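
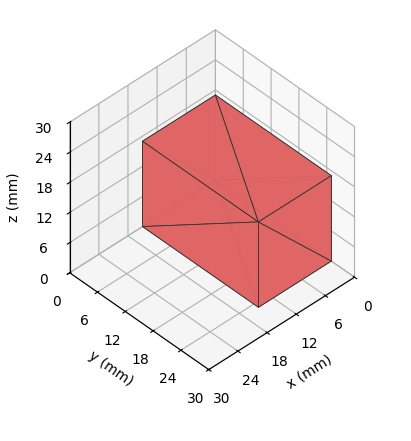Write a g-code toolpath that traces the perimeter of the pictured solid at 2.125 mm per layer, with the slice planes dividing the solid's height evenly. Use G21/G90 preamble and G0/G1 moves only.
Reading the render: the shape is a rectangular box, roughly 15 × 25 mm footprint and 17 mm tall (dimensions read to the nearest mm from the axis ticks). For the g-code, the solid's height is divided into equal slices at the stated Δz and each level perimeter traced with G1 moves after a G0 lift.

; perimeter-only toolpath
G21 ; units = mm
G90 ; absolute positioning
G28 ; home
; layer 1
G0 Z2.125
G0 X0.000 Y0.000
G1 X15.000 Y0.000
G1 X15.000 Y25.000
G1 X0.000 Y25.000
G1 X0.000 Y0.000
; layer 2
G0 Z4.250
G0 X0.000 Y0.000
G1 X15.000 Y0.000
G1 X15.000 Y25.000
G1 X0.000 Y25.000
G1 X0.000 Y0.000
; layer 3
G0 Z6.375
G0 X0.000 Y0.000
G1 X15.000 Y0.000
G1 X15.000 Y25.000
G1 X0.000 Y25.000
G1 X0.000 Y0.000
; layer 4
G0 Z8.500
G0 X0.000 Y0.000
G1 X15.000 Y0.000
G1 X15.000 Y25.000
G1 X0.000 Y25.000
G1 X0.000 Y0.000
; layer 5
G0 Z10.625
G0 X0.000 Y0.000
G1 X15.000 Y0.000
G1 X15.000 Y25.000
G1 X0.000 Y25.000
G1 X0.000 Y0.000
; layer 6
G0 Z12.750
G0 X0.000 Y0.000
G1 X15.000 Y0.000
G1 X15.000 Y25.000
G1 X0.000 Y25.000
G1 X0.000 Y0.000
; layer 7
G0 Z14.875
G0 X0.000 Y0.000
G1 X15.000 Y0.000
G1 X15.000 Y25.000
G1 X0.000 Y25.000
G1 X0.000 Y0.000
; layer 8
G0 Z17.000
G0 X0.000 Y0.000
G1 X15.000 Y0.000
G1 X15.000 Y25.000
G1 X0.000 Y25.000
G1 X0.000 Y0.000
M2 ; end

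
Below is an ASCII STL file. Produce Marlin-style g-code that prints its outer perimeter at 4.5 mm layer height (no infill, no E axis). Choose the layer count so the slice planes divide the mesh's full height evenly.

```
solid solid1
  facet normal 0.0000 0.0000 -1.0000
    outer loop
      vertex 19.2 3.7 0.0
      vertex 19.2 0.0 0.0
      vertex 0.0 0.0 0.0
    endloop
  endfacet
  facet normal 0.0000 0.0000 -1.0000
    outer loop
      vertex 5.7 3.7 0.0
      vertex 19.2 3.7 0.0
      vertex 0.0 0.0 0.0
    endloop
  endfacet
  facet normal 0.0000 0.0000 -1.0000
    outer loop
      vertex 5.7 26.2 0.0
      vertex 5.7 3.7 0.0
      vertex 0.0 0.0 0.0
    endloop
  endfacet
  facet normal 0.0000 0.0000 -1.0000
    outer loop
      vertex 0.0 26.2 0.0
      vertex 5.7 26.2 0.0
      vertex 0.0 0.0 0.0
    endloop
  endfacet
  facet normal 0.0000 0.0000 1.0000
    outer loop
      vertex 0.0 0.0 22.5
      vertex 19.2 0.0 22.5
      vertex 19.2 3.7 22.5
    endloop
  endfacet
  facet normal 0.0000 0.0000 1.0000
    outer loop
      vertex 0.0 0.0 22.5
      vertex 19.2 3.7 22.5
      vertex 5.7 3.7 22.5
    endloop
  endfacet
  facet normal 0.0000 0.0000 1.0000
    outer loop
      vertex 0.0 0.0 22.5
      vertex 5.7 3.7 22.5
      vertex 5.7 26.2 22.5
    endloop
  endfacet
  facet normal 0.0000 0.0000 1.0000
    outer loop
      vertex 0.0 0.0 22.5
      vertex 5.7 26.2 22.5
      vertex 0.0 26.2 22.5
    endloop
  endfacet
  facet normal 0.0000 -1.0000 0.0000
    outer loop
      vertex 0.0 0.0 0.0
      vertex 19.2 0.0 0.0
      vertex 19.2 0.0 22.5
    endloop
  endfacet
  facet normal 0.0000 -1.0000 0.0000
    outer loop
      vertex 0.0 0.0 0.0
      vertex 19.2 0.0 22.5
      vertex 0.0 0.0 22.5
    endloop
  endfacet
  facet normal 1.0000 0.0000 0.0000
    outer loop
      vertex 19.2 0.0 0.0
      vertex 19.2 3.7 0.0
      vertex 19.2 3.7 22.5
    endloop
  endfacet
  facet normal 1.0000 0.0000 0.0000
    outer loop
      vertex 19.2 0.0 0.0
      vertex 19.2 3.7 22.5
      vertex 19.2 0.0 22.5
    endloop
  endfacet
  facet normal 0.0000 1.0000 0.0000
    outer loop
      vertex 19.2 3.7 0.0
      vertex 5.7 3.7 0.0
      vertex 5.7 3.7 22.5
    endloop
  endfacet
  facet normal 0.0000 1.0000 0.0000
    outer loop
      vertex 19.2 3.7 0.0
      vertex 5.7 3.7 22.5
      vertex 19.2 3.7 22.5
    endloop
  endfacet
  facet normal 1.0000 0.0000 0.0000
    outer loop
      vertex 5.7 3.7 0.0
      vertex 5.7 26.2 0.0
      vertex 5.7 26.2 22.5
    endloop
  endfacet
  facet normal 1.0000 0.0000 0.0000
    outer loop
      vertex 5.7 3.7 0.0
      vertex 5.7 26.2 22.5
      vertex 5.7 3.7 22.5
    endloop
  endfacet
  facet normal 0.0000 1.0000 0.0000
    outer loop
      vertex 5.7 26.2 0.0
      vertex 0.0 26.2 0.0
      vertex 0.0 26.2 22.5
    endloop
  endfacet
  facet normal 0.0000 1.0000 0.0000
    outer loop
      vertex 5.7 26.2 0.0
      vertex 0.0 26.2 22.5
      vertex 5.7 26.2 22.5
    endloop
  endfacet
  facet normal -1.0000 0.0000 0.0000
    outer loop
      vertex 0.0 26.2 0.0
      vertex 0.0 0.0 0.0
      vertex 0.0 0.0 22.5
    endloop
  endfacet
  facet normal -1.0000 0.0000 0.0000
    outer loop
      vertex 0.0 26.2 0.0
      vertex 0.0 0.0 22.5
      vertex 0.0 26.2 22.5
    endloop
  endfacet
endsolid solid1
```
; perimeter-only toolpath
G21 ; units = mm
G90 ; absolute positioning
G28 ; home
; layer 1
G0 Z4.5
G0 X0.0 Y0.0
G1 X19.2 Y0.0
G1 X19.2 Y3.7
G1 X5.7 Y3.7
G1 X5.7 Y26.2
G1 X0.0 Y26.2
G1 X0.0 Y0.0
; layer 2
G0 Z9.0
G0 X0.0 Y0.0
G1 X19.2 Y0.0
G1 X19.2 Y3.7
G1 X5.7 Y3.7
G1 X5.7 Y26.2
G1 X0.0 Y26.2
G1 X0.0 Y0.0
; layer 3
G0 Z13.5
G0 X0.0 Y0.0
G1 X19.2 Y0.0
G1 X19.2 Y3.7
G1 X5.7 Y3.7
G1 X5.7 Y26.2
G1 X0.0 Y26.2
G1 X0.0 Y0.0
; layer 4
G0 Z18.0
G0 X0.0 Y0.0
G1 X19.2 Y0.0
G1 X19.2 Y3.7
G1 X5.7 Y3.7
G1 X5.7 Y26.2
G1 X0.0 Y26.2
G1 X0.0 Y0.0
; layer 5
G0 Z22.5
G0 X0.0 Y0.0
G1 X19.2 Y0.0
G1 X19.2 Y3.7
G1 X5.7 Y3.7
G1 X5.7 Y26.2
G1 X0.0 Y26.2
G1 X0.0 Y0.0
M2 ; end

The solid is an L-shaped prism: outer 19.2 × 26.2 mm, arm thicknesses ≈ 3.7 mm (horizontal) and 5.7 mm (vertical), extruded 22.5 mm in z. Slicing at Δz = 4.5 mm — 5 equal slices spanning the solid's height, so layer i sits at z = i·h/5 — gives 5 non-empty perimeters. Each is a 6-segment closed polygon; G0 lifts to the layer z and rapids to the start vertex, then G1 traces the edges.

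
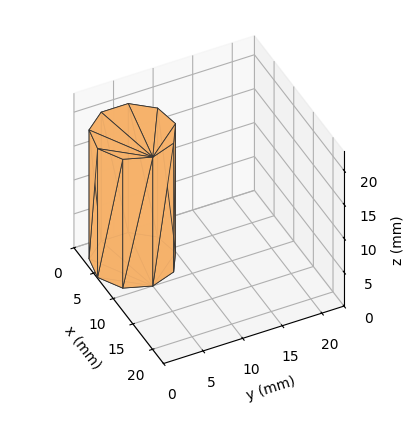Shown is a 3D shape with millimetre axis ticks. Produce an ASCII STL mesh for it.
Reading the render: the shape is a regular 9-sided prism (a cylinder approximated with 9 flat sides), circumscribed radius ≈ 5 mm, height ≈ 19 mm (dimensions read to the nearest mm from the axis ticks). For the STL, each face is triangulated and given an outward normal.

solid part
  facet normal 0.0000 0.0000 -1.0000
    outer loop
      vertex 5.868 9.924 0.000
      vertex 8.830 8.214 0.000
      vertex 10.000 5.000 0.000
    endloop
  endfacet
  facet normal 0.0000 0.0000 -1.0000
    outer loop
      vertex 2.500 9.330 0.000
      vertex 5.868 9.924 0.000
      vertex 10.000 5.000 0.000
    endloop
  endfacet
  facet normal 0.0000 0.0000 -1.0000
    outer loop
      vertex 0.302 6.710 0.000
      vertex 2.500 9.330 0.000
      vertex 10.000 5.000 0.000
    endloop
  endfacet
  facet normal 0.0000 0.0000 -1.0000
    outer loop
      vertex 0.302 3.290 0.000
      vertex 0.302 6.710 0.000
      vertex 10.000 5.000 0.000
    endloop
  endfacet
  facet normal 0.0000 0.0000 -1.0000
    outer loop
      vertex 2.500 0.670 0.000
      vertex 0.302 3.290 0.000
      vertex 10.000 5.000 0.000
    endloop
  endfacet
  facet normal 0.0000 0.0000 -1.0000
    outer loop
      vertex 5.868 0.076 0.000
      vertex 2.500 0.670 0.000
      vertex 10.000 5.000 0.000
    endloop
  endfacet
  facet normal 0.0000 0.0000 -1.0000
    outer loop
      vertex 8.830 1.786 0.000
      vertex 5.868 0.076 0.000
      vertex 10.000 5.000 0.000
    endloop
  endfacet
  facet normal 0.0000 0.0000 1.0000
    outer loop
      vertex 10.000 5.000 19.000
      vertex 8.830 8.214 19.000
      vertex 5.868 9.924 19.000
    endloop
  endfacet
  facet normal 0.0000 0.0000 1.0000
    outer loop
      vertex 10.000 5.000 19.000
      vertex 5.868 9.924 19.000
      vertex 2.500 9.330 19.000
    endloop
  endfacet
  facet normal 0.0000 0.0000 1.0000
    outer loop
      vertex 10.000 5.000 19.000
      vertex 2.500 9.330 19.000
      vertex 0.302 6.710 19.000
    endloop
  endfacet
  facet normal 0.0000 0.0000 1.0000
    outer loop
      vertex 10.000 5.000 19.000
      vertex 0.302 6.710 19.000
      vertex 0.302 3.290 19.000
    endloop
  endfacet
  facet normal 0.0000 0.0000 1.0000
    outer loop
      vertex 10.000 5.000 19.000
      vertex 0.302 3.290 19.000
      vertex 2.500 0.670 19.000
    endloop
  endfacet
  facet normal 0.0000 0.0000 1.0000
    outer loop
      vertex 10.000 5.000 19.000
      vertex 2.500 0.670 19.000
      vertex 5.868 0.076 19.000
    endloop
  endfacet
  facet normal 0.0000 0.0000 1.0000
    outer loop
      vertex 10.000 5.000 19.000
      vertex 5.868 0.076 19.000
      vertex 8.830 1.786 19.000
    endloop
  endfacet
  facet normal 0.9397 0.3421 0.0000
    outer loop
      vertex 10.000 5.000 0.000
      vertex 8.830 8.214 0.000
      vertex 8.830 8.214 19.000
    endloop
  endfacet
  facet normal 0.9397 0.3421 0.0000
    outer loop
      vertex 10.000 5.000 0.000
      vertex 8.830 8.214 19.000
      vertex 10.000 5.000 19.000
    endloop
  endfacet
  facet normal 0.5000 0.8660 0.0000
    outer loop
      vertex 8.830 8.214 0.000
      vertex 5.868 9.924 0.000
      vertex 5.868 9.924 19.000
    endloop
  endfacet
  facet normal 0.5000 0.8660 0.0000
    outer loop
      vertex 8.830 8.214 0.000
      vertex 5.868 9.924 19.000
      vertex 8.830 8.214 19.000
    endloop
  endfacet
  facet normal -0.1737 0.9848 0.0000
    outer loop
      vertex 5.868 9.924 0.000
      vertex 2.500 9.330 0.000
      vertex 2.500 9.330 19.000
    endloop
  endfacet
  facet normal -0.1737 0.9848 0.0000
    outer loop
      vertex 5.868 9.924 0.000
      vertex 2.500 9.330 19.000
      vertex 5.868 9.924 19.000
    endloop
  endfacet
  facet normal -0.7661 0.6427 0.0000
    outer loop
      vertex 2.500 9.330 0.000
      vertex 0.302 6.710 0.000
      vertex 0.302 6.710 19.000
    endloop
  endfacet
  facet normal -0.7661 0.6427 0.0000
    outer loop
      vertex 2.500 9.330 0.000
      vertex 0.302 6.710 19.000
      vertex 2.500 9.330 19.000
    endloop
  endfacet
  facet normal -1.0000 0.0000 0.0000
    outer loop
      vertex 0.302 6.710 0.000
      vertex 0.302 3.290 0.000
      vertex 0.302 3.290 19.000
    endloop
  endfacet
  facet normal -1.0000 0.0000 0.0000
    outer loop
      vertex 0.302 6.710 0.000
      vertex 0.302 3.290 19.000
      vertex 0.302 6.710 19.000
    endloop
  endfacet
  facet normal -0.7661 -0.6427 0.0000
    outer loop
      vertex 0.302 3.290 0.000
      vertex 2.500 0.670 0.000
      vertex 2.500 0.670 19.000
    endloop
  endfacet
  facet normal -0.7661 -0.6427 0.0000
    outer loop
      vertex 0.302 3.290 0.000
      vertex 2.500 0.670 19.000
      vertex 0.302 3.290 19.000
    endloop
  endfacet
  facet normal -0.1737 -0.9848 0.0000
    outer loop
      vertex 2.500 0.670 0.000
      vertex 5.868 0.076 0.000
      vertex 5.868 0.076 19.000
    endloop
  endfacet
  facet normal -0.1737 -0.9848 0.0000
    outer loop
      vertex 2.500 0.670 0.000
      vertex 5.868 0.076 19.000
      vertex 2.500 0.670 19.000
    endloop
  endfacet
  facet normal 0.5000 -0.8660 0.0000
    outer loop
      vertex 5.868 0.076 0.000
      vertex 8.830 1.786 0.000
      vertex 8.830 1.786 19.000
    endloop
  endfacet
  facet normal 0.5000 -0.8660 0.0000
    outer loop
      vertex 5.868 0.076 0.000
      vertex 8.830 1.786 19.000
      vertex 5.868 0.076 19.000
    endloop
  endfacet
  facet normal 0.9397 -0.3421 0.0000
    outer loop
      vertex 8.830 1.786 0.000
      vertex 10.000 5.000 0.000
      vertex 10.000 5.000 19.000
    endloop
  endfacet
  facet normal 0.9397 -0.3421 0.0000
    outer loop
      vertex 8.830 1.786 0.000
      vertex 10.000 5.000 19.000
      vertex 8.830 1.786 19.000
    endloop
  endfacet
endsolid part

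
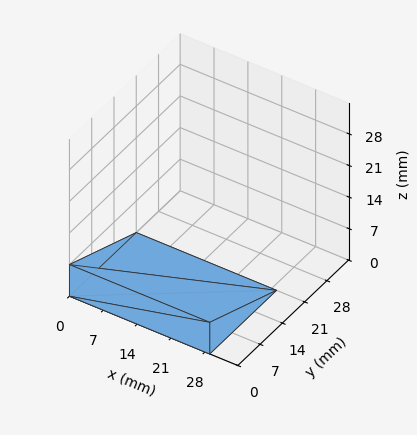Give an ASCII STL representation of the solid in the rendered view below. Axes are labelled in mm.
Reading the render: the shape is a wedge (ramp): 29 × 21 mm base, rising to 7 mm along the y=0 edge and sloping linearly to z=0 at y=21 (dimensions read to the nearest mm from the axis ticks). For the STL, each face is triangulated and given an outward normal.

solid part
  facet normal 0.0000 0.0000 -1.0000
    outer loop
      vertex 29.0 21.0 0.0
      vertex 29.0 0.0 0.0
      vertex 0.0 0.0 0.0
    endloop
  endfacet
  facet normal 0.0000 0.0000 -1.0000
    outer loop
      vertex 0.0 21.0 0.0
      vertex 29.0 21.0 0.0
      vertex 0.0 0.0 0.0
    endloop
  endfacet
  facet normal 0.0000 -1.0000 0.0000
    outer loop
      vertex 0.0 0.0 0.0
      vertex 29.0 0.0 0.0
      vertex 29.0 0.0 7.0
    endloop
  endfacet
  facet normal 0.0000 -1.0000 0.0000
    outer loop
      vertex 0.0 0.0 0.0
      vertex 29.0 0.0 7.0
      vertex 0.0 0.0 7.0
    endloop
  endfacet
  facet normal 0.0000 0.3162 0.9487
    outer loop
      vertex 0.0 0.0 7.0
      vertex 29.0 0.0 7.0
      vertex 29.0 21.0 0.0
    endloop
  endfacet
  facet normal 0.0000 0.3162 0.9487
    outer loop
      vertex 0.0 0.0 7.0
      vertex 29.0 21.0 0.0
      vertex 0.0 21.0 0.0
    endloop
  endfacet
  facet normal -1.0000 0.0000 0.0000
    outer loop
      vertex 0.0 0.0 7.0
      vertex 0.0 21.0 0.0
      vertex 0.0 0.0 0.0
    endloop
  endfacet
  facet normal 1.0000 0.0000 0.0000
    outer loop
      vertex 29.0 0.0 0.0
      vertex 29.0 21.0 0.0
      vertex 29.0 0.0 7.0
    endloop
  endfacet
endsolid part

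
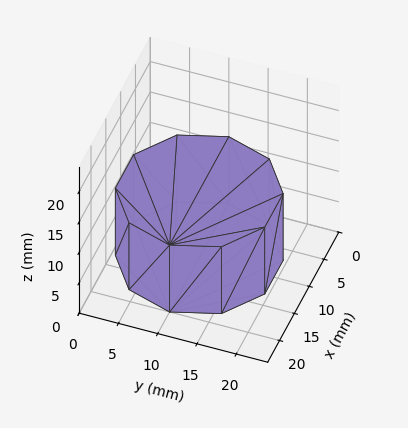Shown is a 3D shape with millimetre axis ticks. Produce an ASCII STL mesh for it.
Reading the render: the shape is a regular 10-sided prism (a cylinder approximated with 10 flat sides), circumscribed radius ≈ 10 mm, height ≈ 11 mm (dimensions read to the nearest mm from the axis ticks). For the STL, each face is triangulated and given an outward normal.

solid part
  facet normal 0.0000 0.0000 -1.0000
    outer loop
      vertex 13.09 19.51 0.00
      vertex 18.09 15.88 0.00
      vertex 20.00 10.00 0.00
    endloop
  endfacet
  facet normal 0.0000 0.0000 -1.0000
    outer loop
      vertex 6.91 19.51 0.00
      vertex 13.09 19.51 0.00
      vertex 20.00 10.00 0.00
    endloop
  endfacet
  facet normal 0.0000 0.0000 -1.0000
    outer loop
      vertex 1.91 15.88 0.00
      vertex 6.91 19.51 0.00
      vertex 20.00 10.00 0.00
    endloop
  endfacet
  facet normal 0.0000 0.0000 -1.0000
    outer loop
      vertex 0.00 10.00 0.00
      vertex 1.91 15.88 0.00
      vertex 20.00 10.00 0.00
    endloop
  endfacet
  facet normal 0.0000 0.0000 -1.0000
    outer loop
      vertex 1.91 4.12 0.00
      vertex 0.00 10.00 0.00
      vertex 20.00 10.00 0.00
    endloop
  endfacet
  facet normal 0.0000 0.0000 -1.0000
    outer loop
      vertex 6.91 0.49 0.00
      vertex 1.91 4.12 0.00
      vertex 20.00 10.00 0.00
    endloop
  endfacet
  facet normal 0.0000 0.0000 -1.0000
    outer loop
      vertex 13.09 0.49 0.00
      vertex 6.91 0.49 0.00
      vertex 20.00 10.00 0.00
    endloop
  endfacet
  facet normal 0.0000 0.0000 -1.0000
    outer loop
      vertex 18.09 4.12 0.00
      vertex 13.09 0.49 0.00
      vertex 20.00 10.00 0.00
    endloop
  endfacet
  facet normal 0.0000 0.0000 1.0000
    outer loop
      vertex 20.00 10.00 11.00
      vertex 18.09 15.88 11.00
      vertex 13.09 19.51 11.00
    endloop
  endfacet
  facet normal 0.0000 0.0000 1.0000
    outer loop
      vertex 20.00 10.00 11.00
      vertex 13.09 19.51 11.00
      vertex 6.91 19.51 11.00
    endloop
  endfacet
  facet normal 0.0000 0.0000 1.0000
    outer loop
      vertex 20.00 10.00 11.00
      vertex 6.91 19.51 11.00
      vertex 1.91 15.88 11.00
    endloop
  endfacet
  facet normal 0.0000 0.0000 1.0000
    outer loop
      vertex 20.00 10.00 11.00
      vertex 1.91 15.88 11.00
      vertex 0.00 10.00 11.00
    endloop
  endfacet
  facet normal 0.0000 0.0000 1.0000
    outer loop
      vertex 20.00 10.00 11.00
      vertex 0.00 10.00 11.00
      vertex 1.91 4.12 11.00
    endloop
  endfacet
  facet normal 0.0000 0.0000 1.0000
    outer loop
      vertex 20.00 10.00 11.00
      vertex 1.91 4.12 11.00
      vertex 6.91 0.49 11.00
    endloop
  endfacet
  facet normal 0.0000 0.0000 1.0000
    outer loop
      vertex 20.00 10.00 11.00
      vertex 6.91 0.49 11.00
      vertex 13.09 0.49 11.00
    endloop
  endfacet
  facet normal 0.0000 0.0000 1.0000
    outer loop
      vertex 20.00 10.00 11.00
      vertex 13.09 0.49 11.00
      vertex 18.09 4.12 11.00
    endloop
  endfacet
  facet normal 0.9511 0.3089 0.0000
    outer loop
      vertex 20.00 10.00 0.00
      vertex 18.09 15.88 0.00
      vertex 18.09 15.88 11.00
    endloop
  endfacet
  facet normal 0.9511 0.3089 0.0000
    outer loop
      vertex 20.00 10.00 0.00
      vertex 18.09 15.88 11.00
      vertex 20.00 10.00 11.00
    endloop
  endfacet
  facet normal 0.5875 0.8092 0.0000
    outer loop
      vertex 18.09 15.88 0.00
      vertex 13.09 19.51 0.00
      vertex 13.09 19.51 11.00
    endloop
  endfacet
  facet normal 0.5875 0.8092 0.0000
    outer loop
      vertex 18.09 15.88 0.00
      vertex 13.09 19.51 11.00
      vertex 18.09 15.88 11.00
    endloop
  endfacet
  facet normal 0.0000 1.0000 0.0000
    outer loop
      vertex 13.09 19.51 0.00
      vertex 6.91 19.51 0.00
      vertex 6.91 19.51 11.00
    endloop
  endfacet
  facet normal 0.0000 1.0000 0.0000
    outer loop
      vertex 13.09 19.51 0.00
      vertex 6.91 19.51 11.00
      vertex 13.09 19.51 11.00
    endloop
  endfacet
  facet normal -0.5875 0.8092 0.0000
    outer loop
      vertex 6.91 19.51 0.00
      vertex 1.91 15.88 0.00
      vertex 1.91 15.88 11.00
    endloop
  endfacet
  facet normal -0.5875 0.8092 0.0000
    outer loop
      vertex 6.91 19.51 0.00
      vertex 1.91 15.88 11.00
      vertex 6.91 19.51 11.00
    endloop
  endfacet
  facet normal -0.9511 0.3089 0.0000
    outer loop
      vertex 1.91 15.88 0.00
      vertex 0.00 10.00 0.00
      vertex 0.00 10.00 11.00
    endloop
  endfacet
  facet normal -0.9511 0.3089 0.0000
    outer loop
      vertex 1.91 15.88 0.00
      vertex 0.00 10.00 11.00
      vertex 1.91 15.88 11.00
    endloop
  endfacet
  facet normal -0.9511 -0.3089 0.0000
    outer loop
      vertex 0.00 10.00 0.00
      vertex 1.91 4.12 0.00
      vertex 1.91 4.12 11.00
    endloop
  endfacet
  facet normal -0.9511 -0.3089 0.0000
    outer loop
      vertex 0.00 10.00 0.00
      vertex 1.91 4.12 11.00
      vertex 0.00 10.00 11.00
    endloop
  endfacet
  facet normal -0.5875 -0.8092 0.0000
    outer loop
      vertex 1.91 4.12 0.00
      vertex 6.91 0.49 0.00
      vertex 6.91 0.49 11.00
    endloop
  endfacet
  facet normal -0.5875 -0.8092 0.0000
    outer loop
      vertex 1.91 4.12 0.00
      vertex 6.91 0.49 11.00
      vertex 1.91 4.12 11.00
    endloop
  endfacet
  facet normal 0.0000 -1.0000 0.0000
    outer loop
      vertex 6.91 0.49 0.00
      vertex 13.09 0.49 0.00
      vertex 13.09 0.49 11.00
    endloop
  endfacet
  facet normal 0.0000 -1.0000 0.0000
    outer loop
      vertex 6.91 0.49 0.00
      vertex 13.09 0.49 11.00
      vertex 6.91 0.49 11.00
    endloop
  endfacet
  facet normal 0.5875 -0.8092 0.0000
    outer loop
      vertex 13.09 0.49 0.00
      vertex 18.09 4.12 0.00
      vertex 18.09 4.12 11.00
    endloop
  endfacet
  facet normal 0.5875 -0.8092 0.0000
    outer loop
      vertex 13.09 0.49 0.00
      vertex 18.09 4.12 11.00
      vertex 13.09 0.49 11.00
    endloop
  endfacet
  facet normal 0.9511 -0.3089 0.0000
    outer loop
      vertex 18.09 4.12 0.00
      vertex 20.00 10.00 0.00
      vertex 20.00 10.00 11.00
    endloop
  endfacet
  facet normal 0.9511 -0.3089 0.0000
    outer loop
      vertex 18.09 4.12 0.00
      vertex 20.00 10.00 11.00
      vertex 18.09 4.12 11.00
    endloop
  endfacet
endsolid part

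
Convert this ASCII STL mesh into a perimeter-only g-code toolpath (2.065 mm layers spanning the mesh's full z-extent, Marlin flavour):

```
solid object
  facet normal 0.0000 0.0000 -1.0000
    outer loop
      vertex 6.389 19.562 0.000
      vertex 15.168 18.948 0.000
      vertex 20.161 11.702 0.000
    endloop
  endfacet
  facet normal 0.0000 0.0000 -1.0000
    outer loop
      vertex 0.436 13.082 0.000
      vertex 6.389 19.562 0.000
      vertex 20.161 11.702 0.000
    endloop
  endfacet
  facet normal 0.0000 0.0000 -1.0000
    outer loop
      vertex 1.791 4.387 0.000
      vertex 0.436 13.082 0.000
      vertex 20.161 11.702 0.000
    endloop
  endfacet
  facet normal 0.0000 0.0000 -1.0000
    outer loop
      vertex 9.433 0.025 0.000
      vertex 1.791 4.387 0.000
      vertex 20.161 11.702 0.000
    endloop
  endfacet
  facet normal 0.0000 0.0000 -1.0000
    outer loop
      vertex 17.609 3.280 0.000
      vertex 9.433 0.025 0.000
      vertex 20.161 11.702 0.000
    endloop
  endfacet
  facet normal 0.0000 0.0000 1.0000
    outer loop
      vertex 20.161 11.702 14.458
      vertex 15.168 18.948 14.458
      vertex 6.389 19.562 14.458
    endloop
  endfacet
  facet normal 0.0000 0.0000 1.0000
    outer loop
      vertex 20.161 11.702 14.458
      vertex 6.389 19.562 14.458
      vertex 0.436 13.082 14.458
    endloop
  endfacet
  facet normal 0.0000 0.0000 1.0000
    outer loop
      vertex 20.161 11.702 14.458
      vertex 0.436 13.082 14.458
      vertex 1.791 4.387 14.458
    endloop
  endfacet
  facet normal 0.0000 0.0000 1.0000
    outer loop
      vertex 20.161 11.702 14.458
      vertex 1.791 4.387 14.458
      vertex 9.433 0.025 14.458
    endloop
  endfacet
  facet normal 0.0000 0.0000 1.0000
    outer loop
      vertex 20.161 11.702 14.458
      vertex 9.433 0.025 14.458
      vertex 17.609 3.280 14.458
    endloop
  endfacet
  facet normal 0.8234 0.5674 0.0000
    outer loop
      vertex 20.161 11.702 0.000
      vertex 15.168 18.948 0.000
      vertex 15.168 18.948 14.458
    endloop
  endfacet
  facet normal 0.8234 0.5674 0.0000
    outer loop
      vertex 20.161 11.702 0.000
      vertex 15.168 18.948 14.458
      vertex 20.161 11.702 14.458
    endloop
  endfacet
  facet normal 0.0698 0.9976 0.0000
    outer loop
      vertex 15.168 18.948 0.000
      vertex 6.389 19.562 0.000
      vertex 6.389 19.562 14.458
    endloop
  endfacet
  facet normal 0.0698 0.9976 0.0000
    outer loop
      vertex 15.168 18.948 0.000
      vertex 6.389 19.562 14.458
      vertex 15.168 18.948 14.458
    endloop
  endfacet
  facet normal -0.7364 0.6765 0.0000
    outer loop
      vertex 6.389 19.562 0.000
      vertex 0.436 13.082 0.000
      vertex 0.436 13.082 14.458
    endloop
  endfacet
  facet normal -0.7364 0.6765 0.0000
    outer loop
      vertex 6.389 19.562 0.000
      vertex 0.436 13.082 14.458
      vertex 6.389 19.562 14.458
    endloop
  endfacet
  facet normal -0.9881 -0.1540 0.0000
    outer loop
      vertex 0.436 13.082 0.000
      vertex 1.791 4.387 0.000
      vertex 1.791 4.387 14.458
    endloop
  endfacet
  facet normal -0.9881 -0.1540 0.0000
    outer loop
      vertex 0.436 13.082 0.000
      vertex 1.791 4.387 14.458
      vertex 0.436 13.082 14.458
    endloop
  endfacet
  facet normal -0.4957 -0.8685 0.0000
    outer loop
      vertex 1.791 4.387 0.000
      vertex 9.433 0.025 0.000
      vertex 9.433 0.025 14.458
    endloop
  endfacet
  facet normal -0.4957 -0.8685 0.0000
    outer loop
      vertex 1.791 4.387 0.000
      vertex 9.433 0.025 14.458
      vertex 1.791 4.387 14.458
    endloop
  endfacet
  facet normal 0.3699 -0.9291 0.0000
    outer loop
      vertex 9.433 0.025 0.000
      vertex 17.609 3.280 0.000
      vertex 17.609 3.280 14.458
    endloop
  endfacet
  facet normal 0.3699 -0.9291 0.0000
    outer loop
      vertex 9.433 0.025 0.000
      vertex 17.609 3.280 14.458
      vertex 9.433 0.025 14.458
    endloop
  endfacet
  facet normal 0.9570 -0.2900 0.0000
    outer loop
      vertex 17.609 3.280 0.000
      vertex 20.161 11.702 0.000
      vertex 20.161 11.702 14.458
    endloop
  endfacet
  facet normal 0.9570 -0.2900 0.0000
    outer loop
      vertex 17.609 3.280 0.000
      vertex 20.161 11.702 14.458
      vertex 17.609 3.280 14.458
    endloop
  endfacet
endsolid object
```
; perimeter-only toolpath
G21 ; units = mm
G90 ; absolute positioning
G28 ; home
; layer 1
G0 Z2.065
G0 X20.161 Y11.702
G1 X15.168 Y18.948
G1 X6.389 Y19.562
G1 X0.436 Y13.082
G1 X1.791 Y4.387
G1 X9.433 Y0.025
G1 X17.609 Y3.280
G1 X20.161 Y11.702
; layer 2
G0 Z4.131
G0 X20.161 Y11.702
G1 X15.168 Y18.948
G1 X6.389 Y19.562
G1 X0.436 Y13.082
G1 X1.791 Y4.387
G1 X9.433 Y0.025
G1 X17.609 Y3.280
G1 X20.161 Y11.702
; layer 3
G0 Z6.196
G0 X20.161 Y11.702
G1 X15.168 Y18.948
G1 X6.389 Y19.562
G1 X0.436 Y13.082
G1 X1.791 Y4.387
G1 X9.433 Y0.025
G1 X17.609 Y3.280
G1 X20.161 Y11.702
; layer 4
G0 Z8.262
G0 X20.161 Y11.702
G1 X15.168 Y18.948
G1 X6.389 Y19.562
G1 X0.436 Y13.082
G1 X1.791 Y4.387
G1 X9.433 Y0.025
G1 X17.609 Y3.280
G1 X20.161 Y11.702
; layer 5
G0 Z10.327
G0 X20.161 Y11.702
G1 X15.168 Y18.948
G1 X6.389 Y19.562
G1 X0.436 Y13.082
G1 X1.791 Y4.387
G1 X9.433 Y0.025
G1 X17.609 Y3.280
G1 X20.161 Y11.702
; layer 6
G0 Z12.393
G0 X20.161 Y11.702
G1 X15.168 Y18.948
G1 X6.389 Y19.562
G1 X0.436 Y13.082
G1 X1.791 Y4.387
G1 X9.433 Y0.025
G1 X17.609 Y3.280
G1 X20.161 Y11.702
; layer 7
G0 Z14.458
G0 X20.161 Y11.702
G1 X15.168 Y18.948
G1 X6.389 Y19.562
G1 X0.436 Y13.082
G1 X1.791 Y4.387
G1 X9.433 Y0.025
G1 X17.609 Y3.280
G1 X20.161 Y11.702
M2 ; end

The solid is a regular 7-sided prism (a cylinder approximated with 7 flat sides), circumscribed radius ≈ 10.1 mm, height ≈ 14.5 mm. Slicing at Δz = 2.065 mm — 7 equal slices spanning the solid's height, so layer i sits at z = i·h/7 — gives 7 non-empty perimeters. Each is a 7-segment closed polygon; G0 lifts to the layer z and rapids to the start vertex, then G1 traces the edges.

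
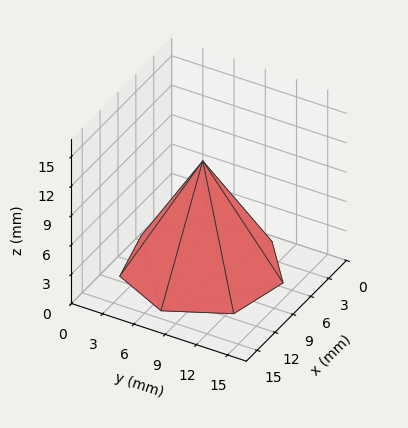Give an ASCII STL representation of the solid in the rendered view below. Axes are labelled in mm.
Reading the render: the shape is a regular 7-sided pyramid, base circumscribed radius ≈ 7 mm, apex at z ≈ 11 mm (dimensions read to the nearest mm from the axis ticks). For the STL, each face is triangulated and given an outward normal.

solid part
  facet normal 0.0000 0.0000 -1.0000
    outer loop
      vertex 5.442 13.824 0.000
      vertex 11.364 12.473 0.000
      vertex 14.000 7.000 0.000
    endloop
  endfacet
  facet normal 0.0000 0.0000 -1.0000
    outer loop
      vertex 0.693 10.037 0.000
      vertex 5.442 13.824 0.000
      vertex 14.000 7.000 0.000
    endloop
  endfacet
  facet normal 0.0000 0.0000 -1.0000
    outer loop
      vertex 0.693 3.963 0.000
      vertex 0.693 10.037 0.000
      vertex 14.000 7.000 0.000
    endloop
  endfacet
  facet normal 0.0000 0.0000 -1.0000
    outer loop
      vertex 5.442 0.176 0.000
      vertex 0.693 3.963 0.000
      vertex 14.000 7.000 0.000
    endloop
  endfacet
  facet normal 0.0000 0.0000 -1.0000
    outer loop
      vertex 11.364 1.527 0.000
      vertex 5.442 0.176 0.000
      vertex 14.000 7.000 0.000
    endloop
  endfacet
  facet normal 0.7816 0.3764 0.4974
    outer loop
      vertex 14.000 7.000 0.000
      vertex 11.364 12.473 0.000
      vertex 7.000 7.000 11.000
    endloop
  endfacet
  facet normal 0.1930 0.8458 0.4974
    outer loop
      vertex 11.364 12.473 0.000
      vertex 5.442 13.824 0.000
      vertex 7.000 7.000 11.000
    endloop
  endfacet
  facet normal -0.5409 0.6783 0.4974
    outer loop
      vertex 5.442 13.824 0.000
      vertex 0.693 10.037 0.000
      vertex 7.000 7.000 11.000
    endloop
  endfacet
  facet normal -0.8675 0.0000 0.4974
    outer loop
      vertex 0.693 10.037 0.000
      vertex 0.693 3.963 0.000
      vertex 7.000 7.000 11.000
    endloop
  endfacet
  facet normal -0.5409 -0.6783 0.4974
    outer loop
      vertex 0.693 3.963 0.000
      vertex 5.442 0.176 0.000
      vertex 7.000 7.000 11.000
    endloop
  endfacet
  facet normal 0.1930 -0.8458 0.4974
    outer loop
      vertex 5.442 0.176 0.000
      vertex 11.364 1.527 0.000
      vertex 7.000 7.000 11.000
    endloop
  endfacet
  facet normal 0.7816 -0.3764 0.4974
    outer loop
      vertex 11.364 1.527 0.000
      vertex 14.000 7.000 0.000
      vertex 7.000 7.000 11.000
    endloop
  endfacet
endsolid part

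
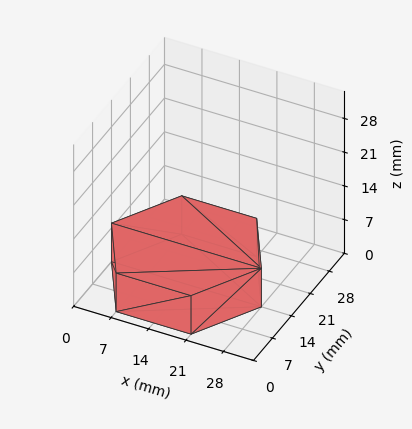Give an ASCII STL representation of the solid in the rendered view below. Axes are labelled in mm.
Reading the render: the shape is a regular 6-sided prism (a cylinder approximated with 6 flat sides), circumscribed radius ≈ 14 mm, height ≈ 8 mm (dimensions read to the nearest mm from the axis ticks). For the STL, each face is triangulated and given an outward normal.

solid part
  facet normal 0.0000 0.0000 -1.0000
    outer loop
      vertex 7.00 26.12 0.00
      vertex 21.00 26.12 0.00
      vertex 28.00 14.00 0.00
    endloop
  endfacet
  facet normal 0.0000 0.0000 -1.0000
    outer loop
      vertex 0.00 14.00 0.00
      vertex 7.00 26.12 0.00
      vertex 28.00 14.00 0.00
    endloop
  endfacet
  facet normal 0.0000 0.0000 -1.0000
    outer loop
      vertex 7.00 1.88 0.00
      vertex 0.00 14.00 0.00
      vertex 28.00 14.00 0.00
    endloop
  endfacet
  facet normal 0.0000 0.0000 -1.0000
    outer loop
      vertex 21.00 1.88 0.00
      vertex 7.00 1.88 0.00
      vertex 28.00 14.00 0.00
    endloop
  endfacet
  facet normal 0.0000 0.0000 1.0000
    outer loop
      vertex 28.00 14.00 8.00
      vertex 21.00 26.12 8.00
      vertex 7.00 26.12 8.00
    endloop
  endfacet
  facet normal 0.0000 0.0000 1.0000
    outer loop
      vertex 28.00 14.00 8.00
      vertex 7.00 26.12 8.00
      vertex 0.00 14.00 8.00
    endloop
  endfacet
  facet normal 0.0000 0.0000 1.0000
    outer loop
      vertex 28.00 14.00 8.00
      vertex 0.00 14.00 8.00
      vertex 7.00 1.88 8.00
    endloop
  endfacet
  facet normal 0.0000 0.0000 1.0000
    outer loop
      vertex 28.00 14.00 8.00
      vertex 7.00 1.88 8.00
      vertex 21.00 1.88 8.00
    endloop
  endfacet
  facet normal 0.8659 0.5001 0.0000
    outer loop
      vertex 28.00 14.00 0.00
      vertex 21.00 26.12 0.00
      vertex 21.00 26.12 8.00
    endloop
  endfacet
  facet normal 0.8659 0.5001 0.0000
    outer loop
      vertex 28.00 14.00 0.00
      vertex 21.00 26.12 8.00
      vertex 28.00 14.00 8.00
    endloop
  endfacet
  facet normal 0.0000 1.0000 0.0000
    outer loop
      vertex 21.00 26.12 0.00
      vertex 7.00 26.12 0.00
      vertex 7.00 26.12 8.00
    endloop
  endfacet
  facet normal 0.0000 1.0000 0.0000
    outer loop
      vertex 21.00 26.12 0.00
      vertex 7.00 26.12 8.00
      vertex 21.00 26.12 8.00
    endloop
  endfacet
  facet normal -0.8659 0.5001 0.0000
    outer loop
      vertex 7.00 26.12 0.00
      vertex 0.00 14.00 0.00
      vertex 0.00 14.00 8.00
    endloop
  endfacet
  facet normal -0.8659 0.5001 0.0000
    outer loop
      vertex 7.00 26.12 0.00
      vertex 0.00 14.00 8.00
      vertex 7.00 26.12 8.00
    endloop
  endfacet
  facet normal -0.8659 -0.5001 0.0000
    outer loop
      vertex 0.00 14.00 0.00
      vertex 7.00 1.88 0.00
      vertex 7.00 1.88 8.00
    endloop
  endfacet
  facet normal -0.8659 -0.5001 0.0000
    outer loop
      vertex 0.00 14.00 0.00
      vertex 7.00 1.88 8.00
      vertex 0.00 14.00 8.00
    endloop
  endfacet
  facet normal 0.0000 -1.0000 0.0000
    outer loop
      vertex 7.00 1.88 0.00
      vertex 21.00 1.88 0.00
      vertex 21.00 1.88 8.00
    endloop
  endfacet
  facet normal 0.0000 -1.0000 0.0000
    outer loop
      vertex 7.00 1.88 0.00
      vertex 21.00 1.88 8.00
      vertex 7.00 1.88 8.00
    endloop
  endfacet
  facet normal 0.8659 -0.5001 0.0000
    outer loop
      vertex 21.00 1.88 0.00
      vertex 28.00 14.00 0.00
      vertex 28.00 14.00 8.00
    endloop
  endfacet
  facet normal 0.8659 -0.5001 0.0000
    outer loop
      vertex 21.00 1.88 0.00
      vertex 28.00 14.00 8.00
      vertex 21.00 1.88 8.00
    endloop
  endfacet
endsolid part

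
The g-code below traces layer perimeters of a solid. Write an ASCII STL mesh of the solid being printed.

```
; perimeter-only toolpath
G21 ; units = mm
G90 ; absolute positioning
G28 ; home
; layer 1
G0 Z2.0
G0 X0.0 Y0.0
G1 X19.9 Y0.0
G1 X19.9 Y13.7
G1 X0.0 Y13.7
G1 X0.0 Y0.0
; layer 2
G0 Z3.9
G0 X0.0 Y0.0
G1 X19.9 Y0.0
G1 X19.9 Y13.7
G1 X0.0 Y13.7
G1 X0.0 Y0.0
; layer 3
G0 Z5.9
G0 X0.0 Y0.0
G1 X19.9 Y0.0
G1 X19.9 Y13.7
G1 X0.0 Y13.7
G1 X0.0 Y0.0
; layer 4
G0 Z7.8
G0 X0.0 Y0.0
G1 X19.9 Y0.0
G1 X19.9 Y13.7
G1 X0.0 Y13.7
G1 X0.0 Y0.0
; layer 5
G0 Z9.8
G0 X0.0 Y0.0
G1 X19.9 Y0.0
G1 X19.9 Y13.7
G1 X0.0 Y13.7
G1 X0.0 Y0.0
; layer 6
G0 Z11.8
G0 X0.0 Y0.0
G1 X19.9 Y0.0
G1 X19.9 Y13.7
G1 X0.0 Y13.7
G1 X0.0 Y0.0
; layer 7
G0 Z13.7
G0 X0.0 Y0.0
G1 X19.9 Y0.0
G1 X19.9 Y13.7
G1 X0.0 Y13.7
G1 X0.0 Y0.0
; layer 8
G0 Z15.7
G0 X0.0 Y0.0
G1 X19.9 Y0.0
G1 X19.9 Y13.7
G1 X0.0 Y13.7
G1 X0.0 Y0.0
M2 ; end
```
solid part
  facet normal 0.0000 0.0000 -1.0000
    outer loop
      vertex 19.9 13.7 0.0
      vertex 19.9 0.0 0.0
      vertex 0.0 0.0 0.0
    endloop
  endfacet
  facet normal 0.0000 0.0000 -1.0000
    outer loop
      vertex 0.0 13.7 0.0
      vertex 19.9 13.7 0.0
      vertex 0.0 0.0 0.0
    endloop
  endfacet
  facet normal 0.0000 0.0000 1.0000
    outer loop
      vertex 0.0 0.0 15.7
      vertex 19.9 0.0 15.7
      vertex 19.9 13.7 15.7
    endloop
  endfacet
  facet normal 0.0000 0.0000 1.0000
    outer loop
      vertex 0.0 0.0 15.7
      vertex 19.9 13.7 15.7
      vertex 0.0 13.7 15.7
    endloop
  endfacet
  facet normal 0.0000 -1.0000 0.0000
    outer loop
      vertex 0.0 0.0 0.0
      vertex 19.9 0.0 0.0
      vertex 19.9 0.0 15.7
    endloop
  endfacet
  facet normal 0.0000 -1.0000 0.0000
    outer loop
      vertex 0.0 0.0 0.0
      vertex 19.9 0.0 15.7
      vertex 0.0 0.0 15.7
    endloop
  endfacet
  facet normal 0.0000 1.0000 0.0000
    outer loop
      vertex 19.9 13.7 15.7
      vertex 19.9 13.7 0.0
      vertex 0.0 13.7 0.0
    endloop
  endfacet
  facet normal 0.0000 1.0000 0.0000
    outer loop
      vertex 0.0 13.7 15.7
      vertex 19.9 13.7 15.7
      vertex 0.0 13.7 0.0
    endloop
  endfacet
  facet normal -1.0000 0.0000 0.0000
    outer loop
      vertex 0.0 13.7 15.7
      vertex 0.0 13.7 0.0
      vertex 0.0 0.0 0.0
    endloop
  endfacet
  facet normal -1.0000 0.0000 0.0000
    outer loop
      vertex 0.0 0.0 15.7
      vertex 0.0 13.7 15.7
      vertex 0.0 0.0 0.0
    endloop
  endfacet
  facet normal 1.0000 0.0000 0.0000
    outer loop
      vertex 19.9 0.0 0.0
      vertex 19.9 13.7 0.0
      vertex 19.9 13.7 15.7
    endloop
  endfacet
  facet normal 1.0000 0.0000 0.0000
    outer loop
      vertex 19.9 0.0 0.0
      vertex 19.9 13.7 15.7
      vertex 19.9 0.0 15.7
    endloop
  endfacet
endsolid part

The G0 Z moves step by Δz≈2.0 mm. Every layer's G1 loop is the same polygon, so the solid is a straight extrusion of it from z=0 to z≈15.7. Closing with flat bottom and top caps and triangulating gives 12 facets — a rectangular box, roughly 19.9 × 13.7 mm footprint and 15.7 mm tall.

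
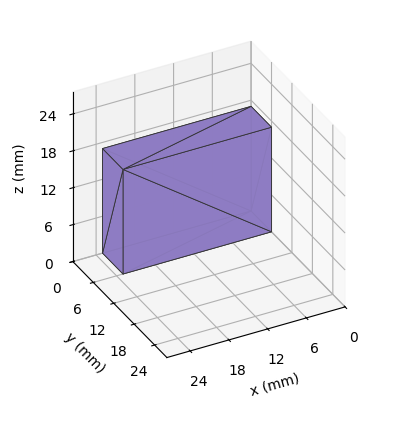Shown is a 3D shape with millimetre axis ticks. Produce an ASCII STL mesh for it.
Reading the render: the shape is a rectangular box, roughly 23 × 6 mm footprint and 17 mm tall (dimensions read to the nearest mm from the axis ticks). For the STL, each face is triangulated and given an outward normal.

solid part
  facet normal 0.0000 0.0000 -1.0000
    outer loop
      vertex 23.00 6.00 0.00
      vertex 23.00 0.00 0.00
      vertex 0.00 0.00 0.00
    endloop
  endfacet
  facet normal 0.0000 0.0000 -1.0000
    outer loop
      vertex 0.00 6.00 0.00
      vertex 23.00 6.00 0.00
      vertex 0.00 0.00 0.00
    endloop
  endfacet
  facet normal 0.0000 0.0000 1.0000
    outer loop
      vertex 0.00 0.00 17.00
      vertex 23.00 0.00 17.00
      vertex 23.00 6.00 17.00
    endloop
  endfacet
  facet normal 0.0000 0.0000 1.0000
    outer loop
      vertex 0.00 0.00 17.00
      vertex 23.00 6.00 17.00
      vertex 0.00 6.00 17.00
    endloop
  endfacet
  facet normal 0.0000 -1.0000 0.0000
    outer loop
      vertex 0.00 0.00 0.00
      vertex 23.00 0.00 0.00
      vertex 23.00 0.00 17.00
    endloop
  endfacet
  facet normal 0.0000 -1.0000 0.0000
    outer loop
      vertex 0.00 0.00 0.00
      vertex 23.00 0.00 17.00
      vertex 0.00 0.00 17.00
    endloop
  endfacet
  facet normal 0.0000 1.0000 0.0000
    outer loop
      vertex 23.00 6.00 17.00
      vertex 23.00 6.00 0.00
      vertex 0.00 6.00 0.00
    endloop
  endfacet
  facet normal 0.0000 1.0000 0.0000
    outer loop
      vertex 0.00 6.00 17.00
      vertex 23.00 6.00 17.00
      vertex 0.00 6.00 0.00
    endloop
  endfacet
  facet normal -1.0000 0.0000 0.0000
    outer loop
      vertex 0.00 6.00 17.00
      vertex 0.00 6.00 0.00
      vertex 0.00 0.00 0.00
    endloop
  endfacet
  facet normal -1.0000 0.0000 0.0000
    outer loop
      vertex 0.00 0.00 17.00
      vertex 0.00 6.00 17.00
      vertex 0.00 0.00 0.00
    endloop
  endfacet
  facet normal 1.0000 0.0000 0.0000
    outer loop
      vertex 23.00 0.00 0.00
      vertex 23.00 6.00 0.00
      vertex 23.00 6.00 17.00
    endloop
  endfacet
  facet normal 1.0000 0.0000 0.0000
    outer loop
      vertex 23.00 0.00 0.00
      vertex 23.00 6.00 17.00
      vertex 23.00 0.00 17.00
    endloop
  endfacet
endsolid part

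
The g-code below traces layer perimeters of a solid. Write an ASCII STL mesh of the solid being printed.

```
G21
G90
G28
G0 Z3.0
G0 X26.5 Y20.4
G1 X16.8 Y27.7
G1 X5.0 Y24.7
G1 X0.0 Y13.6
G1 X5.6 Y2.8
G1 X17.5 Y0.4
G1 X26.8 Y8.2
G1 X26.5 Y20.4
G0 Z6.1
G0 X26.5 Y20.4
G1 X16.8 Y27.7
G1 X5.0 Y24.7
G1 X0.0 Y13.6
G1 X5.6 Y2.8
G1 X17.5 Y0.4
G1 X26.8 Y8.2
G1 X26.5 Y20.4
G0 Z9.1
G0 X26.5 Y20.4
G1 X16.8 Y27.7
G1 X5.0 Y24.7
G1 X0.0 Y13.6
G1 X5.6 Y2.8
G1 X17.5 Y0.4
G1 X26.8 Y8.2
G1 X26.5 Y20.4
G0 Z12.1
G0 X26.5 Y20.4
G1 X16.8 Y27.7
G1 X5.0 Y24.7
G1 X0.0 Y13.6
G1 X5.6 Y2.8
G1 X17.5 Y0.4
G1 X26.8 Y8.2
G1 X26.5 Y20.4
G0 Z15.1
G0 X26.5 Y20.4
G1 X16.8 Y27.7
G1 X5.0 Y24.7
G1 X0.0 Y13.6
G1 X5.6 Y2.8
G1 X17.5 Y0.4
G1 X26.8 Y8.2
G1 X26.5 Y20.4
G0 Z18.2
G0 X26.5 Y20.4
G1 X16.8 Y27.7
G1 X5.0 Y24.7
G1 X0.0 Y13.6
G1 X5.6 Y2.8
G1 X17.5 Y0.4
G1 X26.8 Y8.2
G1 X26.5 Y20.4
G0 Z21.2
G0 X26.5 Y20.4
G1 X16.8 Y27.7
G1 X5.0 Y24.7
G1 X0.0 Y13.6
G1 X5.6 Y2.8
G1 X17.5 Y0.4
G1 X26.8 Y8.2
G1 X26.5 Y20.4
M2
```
solid part
  facet normal 0.0000 0.0000 -1.0000
    outer loop
      vertex 5.0 24.7 0.0
      vertex 16.8 27.7 0.0
      vertex 26.5 20.4 0.0
    endloop
  endfacet
  facet normal 0.0000 0.0000 -1.0000
    outer loop
      vertex 0.0 13.6 0.0
      vertex 5.0 24.7 0.0
      vertex 26.5 20.4 0.0
    endloop
  endfacet
  facet normal 0.0000 0.0000 -1.0000
    outer loop
      vertex 5.6 2.8 0.0
      vertex 0.0 13.6 0.0
      vertex 26.5 20.4 0.0
    endloop
  endfacet
  facet normal 0.0000 0.0000 -1.0000
    outer loop
      vertex 17.5 0.4 0.0
      vertex 5.6 2.8 0.0
      vertex 26.5 20.4 0.0
    endloop
  endfacet
  facet normal 0.0000 0.0000 -1.0000
    outer loop
      vertex 26.8 8.2 0.0
      vertex 17.5 0.4 0.0
      vertex 26.5 20.4 0.0
    endloop
  endfacet
  facet normal 0.0000 0.0000 1.0000
    outer loop
      vertex 26.5 20.4 21.2
      vertex 16.8 27.7 21.2
      vertex 5.0 24.7 21.2
    endloop
  endfacet
  facet normal 0.0000 0.0000 1.0000
    outer loop
      vertex 26.5 20.4 21.2
      vertex 5.0 24.7 21.2
      vertex 0.0 13.6 21.2
    endloop
  endfacet
  facet normal 0.0000 0.0000 1.0000
    outer loop
      vertex 26.5 20.4 21.2
      vertex 0.0 13.6 21.2
      vertex 5.6 2.8 21.2
    endloop
  endfacet
  facet normal 0.0000 0.0000 1.0000
    outer loop
      vertex 26.5 20.4 21.2
      vertex 5.6 2.8 21.2
      vertex 17.5 0.4 21.2
    endloop
  endfacet
  facet normal 0.0000 0.0000 1.0000
    outer loop
      vertex 26.5 20.4 21.2
      vertex 17.5 0.4 21.2
      vertex 26.8 8.2 21.2
    endloop
  endfacet
  facet normal 0.6013 0.7990 0.0000
    outer loop
      vertex 26.5 20.4 0.0
      vertex 16.8 27.7 0.0
      vertex 16.8 27.7 21.2
    endloop
  endfacet
  facet normal 0.6013 0.7990 0.0000
    outer loop
      vertex 26.5 20.4 0.0
      vertex 16.8 27.7 21.2
      vertex 26.5 20.4 21.2
    endloop
  endfacet
  facet normal -0.2464 0.9692 0.0000
    outer loop
      vertex 16.8 27.7 0.0
      vertex 5.0 24.7 0.0
      vertex 5.0 24.7 21.2
    endloop
  endfacet
  facet normal -0.2464 0.9692 0.0000
    outer loop
      vertex 16.8 27.7 0.0
      vertex 5.0 24.7 21.2
      vertex 16.8 27.7 21.2
    endloop
  endfacet
  facet normal -0.9118 0.4107 0.0000
    outer loop
      vertex 5.0 24.7 0.0
      vertex 0.0 13.6 0.0
      vertex 0.0 13.6 21.2
    endloop
  endfacet
  facet normal -0.9118 0.4107 0.0000
    outer loop
      vertex 5.0 24.7 0.0
      vertex 0.0 13.6 21.2
      vertex 5.0 24.7 21.2
    endloop
  endfacet
  facet normal -0.8878 -0.4603 0.0000
    outer loop
      vertex 0.0 13.6 0.0
      vertex 5.6 2.8 0.0
      vertex 5.6 2.8 21.2
    endloop
  endfacet
  facet normal -0.8878 -0.4603 0.0000
    outer loop
      vertex 0.0 13.6 0.0
      vertex 5.6 2.8 21.2
      vertex 0.0 13.6 21.2
    endloop
  endfacet
  facet normal -0.1977 -0.9803 0.0000
    outer loop
      vertex 5.6 2.8 0.0
      vertex 17.5 0.4 0.0
      vertex 17.5 0.4 21.2
    endloop
  endfacet
  facet normal -0.1977 -0.9803 0.0000
    outer loop
      vertex 5.6 2.8 0.0
      vertex 17.5 0.4 21.2
      vertex 5.6 2.8 21.2
    endloop
  endfacet
  facet normal 0.6426 -0.7662 0.0000
    outer loop
      vertex 17.5 0.4 0.0
      vertex 26.8 8.2 0.0
      vertex 26.8 8.2 21.2
    endloop
  endfacet
  facet normal 0.6426 -0.7662 0.0000
    outer loop
      vertex 17.5 0.4 0.0
      vertex 26.8 8.2 21.2
      vertex 17.5 0.4 21.2
    endloop
  endfacet
  facet normal 0.9997 0.0246 0.0000
    outer loop
      vertex 26.8 8.2 0.0
      vertex 26.5 20.4 0.0
      vertex 26.5 20.4 21.2
    endloop
  endfacet
  facet normal 0.9997 0.0246 0.0000
    outer loop
      vertex 26.8 8.2 0.0
      vertex 26.5 20.4 21.2
      vertex 26.8 8.2 21.2
    endloop
  endfacet
endsolid part

The G0 Z moves step by Δz≈3.0 mm. Every layer's G1 loop is the same polygon, so the solid is a straight extrusion of it from z=0 to z≈21.2. Closing with flat bottom and top caps and triangulating gives 24 facets — a regular 7-sided prism (a cylinder approximated with 7 flat sides), circumscribed radius ≈ 14 mm, height ≈ 21.2 mm.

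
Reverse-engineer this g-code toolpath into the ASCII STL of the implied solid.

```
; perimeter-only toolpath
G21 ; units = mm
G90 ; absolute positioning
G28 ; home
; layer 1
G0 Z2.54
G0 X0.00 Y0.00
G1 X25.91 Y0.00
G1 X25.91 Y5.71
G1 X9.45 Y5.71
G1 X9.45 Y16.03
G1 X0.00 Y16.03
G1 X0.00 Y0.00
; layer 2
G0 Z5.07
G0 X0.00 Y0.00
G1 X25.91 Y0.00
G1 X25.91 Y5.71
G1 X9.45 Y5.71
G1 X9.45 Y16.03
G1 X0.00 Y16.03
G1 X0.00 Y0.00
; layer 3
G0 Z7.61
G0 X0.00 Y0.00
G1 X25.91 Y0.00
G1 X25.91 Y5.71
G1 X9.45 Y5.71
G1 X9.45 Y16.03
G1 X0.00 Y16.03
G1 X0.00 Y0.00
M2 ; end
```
solid part
  facet normal 0.0000 0.0000 -1.0000
    outer loop
      vertex 25.91 5.71 0.00
      vertex 25.91 0.00 0.00
      vertex 0.00 0.00 0.00
    endloop
  endfacet
  facet normal 0.0000 0.0000 -1.0000
    outer loop
      vertex 9.45 5.71 0.00
      vertex 25.91 5.71 0.00
      vertex 0.00 0.00 0.00
    endloop
  endfacet
  facet normal 0.0000 0.0000 -1.0000
    outer loop
      vertex 9.45 16.03 0.00
      vertex 9.45 5.71 0.00
      vertex 0.00 0.00 0.00
    endloop
  endfacet
  facet normal 0.0000 0.0000 -1.0000
    outer loop
      vertex 0.00 16.03 0.00
      vertex 9.45 16.03 0.00
      vertex 0.00 0.00 0.00
    endloop
  endfacet
  facet normal 0.0000 0.0000 1.0000
    outer loop
      vertex 0.00 0.00 7.61
      vertex 25.91 0.00 7.61
      vertex 25.91 5.71 7.61
    endloop
  endfacet
  facet normal 0.0000 0.0000 1.0000
    outer loop
      vertex 0.00 0.00 7.61
      vertex 25.91 5.71 7.61
      vertex 9.45 5.71 7.61
    endloop
  endfacet
  facet normal 0.0000 0.0000 1.0000
    outer loop
      vertex 0.00 0.00 7.61
      vertex 9.45 5.71 7.61
      vertex 9.45 16.03 7.61
    endloop
  endfacet
  facet normal 0.0000 0.0000 1.0000
    outer loop
      vertex 0.00 0.00 7.61
      vertex 9.45 16.03 7.61
      vertex 0.00 16.03 7.61
    endloop
  endfacet
  facet normal 0.0000 -1.0000 0.0000
    outer loop
      vertex 0.00 0.00 0.00
      vertex 25.91 0.00 0.00
      vertex 25.91 0.00 7.61
    endloop
  endfacet
  facet normal 0.0000 -1.0000 0.0000
    outer loop
      vertex 0.00 0.00 0.00
      vertex 25.91 0.00 7.61
      vertex 0.00 0.00 7.61
    endloop
  endfacet
  facet normal 1.0000 0.0000 0.0000
    outer loop
      vertex 25.91 0.00 0.00
      vertex 25.91 5.71 0.00
      vertex 25.91 5.71 7.61
    endloop
  endfacet
  facet normal 1.0000 0.0000 0.0000
    outer loop
      vertex 25.91 0.00 0.00
      vertex 25.91 5.71 7.61
      vertex 25.91 0.00 7.61
    endloop
  endfacet
  facet normal 0.0000 1.0000 0.0000
    outer loop
      vertex 25.91 5.71 0.00
      vertex 9.45 5.71 0.00
      vertex 9.45 5.71 7.61
    endloop
  endfacet
  facet normal 0.0000 1.0000 0.0000
    outer loop
      vertex 25.91 5.71 0.00
      vertex 9.45 5.71 7.61
      vertex 25.91 5.71 7.61
    endloop
  endfacet
  facet normal 1.0000 0.0000 0.0000
    outer loop
      vertex 9.45 5.71 0.00
      vertex 9.45 16.03 0.00
      vertex 9.45 16.03 7.61
    endloop
  endfacet
  facet normal 1.0000 0.0000 0.0000
    outer loop
      vertex 9.45 5.71 0.00
      vertex 9.45 16.03 7.61
      vertex 9.45 5.71 7.61
    endloop
  endfacet
  facet normal 0.0000 1.0000 0.0000
    outer loop
      vertex 9.45 16.03 0.00
      vertex 0.00 16.03 0.00
      vertex 0.00 16.03 7.61
    endloop
  endfacet
  facet normal 0.0000 1.0000 0.0000
    outer loop
      vertex 9.45 16.03 0.00
      vertex 0.00 16.03 7.61
      vertex 9.45 16.03 7.61
    endloop
  endfacet
  facet normal -1.0000 0.0000 0.0000
    outer loop
      vertex 0.00 16.03 0.00
      vertex 0.00 0.00 0.00
      vertex 0.00 0.00 7.61
    endloop
  endfacet
  facet normal -1.0000 0.0000 0.0000
    outer loop
      vertex 0.00 16.03 0.00
      vertex 0.00 0.00 7.61
      vertex 0.00 16.03 7.61
    endloop
  endfacet
endsolid part

The G0 Z moves step by Δz≈2.54 mm. Every layer's G1 loop is the same polygon, so the solid is a straight extrusion of it from z=0 to z≈7.61. Closing with flat bottom and top caps and triangulating gives 20 facets — an L-shaped prism: outer 25.9 × 16 mm, arm thicknesses ≈ 5.71 mm (horizontal) and 9.45 mm (vertical), extruded 7.61 mm in z.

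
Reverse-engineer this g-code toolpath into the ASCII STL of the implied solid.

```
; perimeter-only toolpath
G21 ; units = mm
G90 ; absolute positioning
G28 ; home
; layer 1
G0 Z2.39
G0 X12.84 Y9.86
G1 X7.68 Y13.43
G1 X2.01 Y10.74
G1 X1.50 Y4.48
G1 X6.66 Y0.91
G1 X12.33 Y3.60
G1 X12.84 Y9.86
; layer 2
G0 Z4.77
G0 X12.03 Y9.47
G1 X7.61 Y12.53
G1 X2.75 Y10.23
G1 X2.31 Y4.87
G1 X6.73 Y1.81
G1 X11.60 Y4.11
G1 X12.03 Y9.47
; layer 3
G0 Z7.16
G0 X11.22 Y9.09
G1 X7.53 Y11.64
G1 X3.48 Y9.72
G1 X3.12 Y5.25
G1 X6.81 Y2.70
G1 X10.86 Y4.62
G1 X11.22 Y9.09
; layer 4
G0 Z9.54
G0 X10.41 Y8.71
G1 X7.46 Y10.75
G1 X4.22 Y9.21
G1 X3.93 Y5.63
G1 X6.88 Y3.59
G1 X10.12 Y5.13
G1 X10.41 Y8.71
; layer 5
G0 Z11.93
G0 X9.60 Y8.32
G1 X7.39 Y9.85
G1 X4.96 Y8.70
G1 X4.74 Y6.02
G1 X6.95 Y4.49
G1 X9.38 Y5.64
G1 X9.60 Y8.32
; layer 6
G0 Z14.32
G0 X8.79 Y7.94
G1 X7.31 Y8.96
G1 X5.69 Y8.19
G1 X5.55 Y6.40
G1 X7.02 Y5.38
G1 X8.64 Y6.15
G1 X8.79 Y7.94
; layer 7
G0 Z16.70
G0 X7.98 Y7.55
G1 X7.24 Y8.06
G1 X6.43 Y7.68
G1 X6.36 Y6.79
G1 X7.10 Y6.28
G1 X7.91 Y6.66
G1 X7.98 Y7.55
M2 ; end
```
solid part
  facet normal 0.0000 0.0000 -1.0000
    outer loop
      vertex 1.27 11.25 0.00
      vertex 7.75 14.32 0.00
      vertex 13.65 10.24 0.00
    endloop
  endfacet
  facet normal 0.0000 0.0000 -1.0000
    outer loop
      vertex 0.69 4.10 0.00
      vertex 1.27 11.25 0.00
      vertex 13.65 10.24 0.00
    endloop
  endfacet
  facet normal 0.0000 0.0000 -1.0000
    outer loop
      vertex 6.59 0.02 0.00
      vertex 0.69 4.10 0.00
      vertex 13.65 10.24 0.00
    endloop
  endfacet
  facet normal 0.0000 0.0000 -1.0000
    outer loop
      vertex 13.07 3.09 0.00
      vertex 6.59 0.02 0.00
      vertex 13.65 10.24 0.00
    endloop
  endfacet
  facet normal 0.5409 0.7821 0.3094
    outer loop
      vertex 13.65 10.24 0.00
      vertex 7.75 14.32 0.00
      vertex 7.17 7.17 19.09
    endloop
  endfacet
  facet normal -0.4071 0.8593 0.3095
    outer loop
      vertex 7.75 14.32 0.00
      vertex 1.27 11.25 0.00
      vertex 7.17 7.17 19.09
    endloop
  endfacet
  facet normal -0.9478 0.0769 0.3094
    outer loop
      vertex 1.27 11.25 0.00
      vertex 0.69 4.10 0.00
      vertex 7.17 7.17 19.09
    endloop
  endfacet
  facet normal -0.5409 -0.7821 0.3094
    outer loop
      vertex 0.69 4.10 0.00
      vertex 6.59 0.02 0.00
      vertex 7.17 7.17 19.09
    endloop
  endfacet
  facet normal 0.4071 -0.8593 0.3095
    outer loop
      vertex 6.59 0.02 0.00
      vertex 13.07 3.09 0.00
      vertex 7.17 7.17 19.09
    endloop
  endfacet
  facet normal 0.9478 -0.0769 0.3094
    outer loop
      vertex 13.07 3.09 0.00
      vertex 13.65 10.24 0.00
      vertex 7.17 7.17 19.09
    endloop
  endfacet
endsolid part

The G0 Z moves step by Δz≈2.39 mm. The G1 loops shrink linearly with z, so the solid tapers from its base footprint up to z≈19.1. Closing with a flat bottom cap and the tapered top and triangulating gives 10 facets — a regular 6-sided pyramid, base circumscribed radius ≈ 7.17 mm, apex at z ≈ 19.1 mm.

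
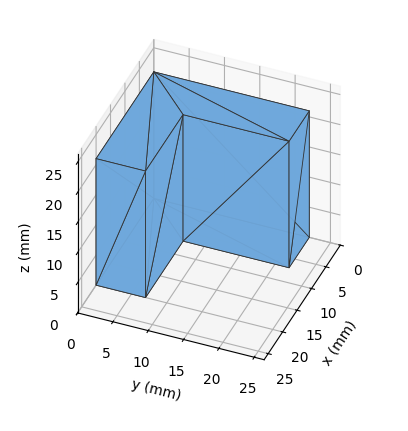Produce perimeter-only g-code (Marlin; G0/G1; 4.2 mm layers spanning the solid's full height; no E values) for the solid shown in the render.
Reading the render: the shape is an L-shaped prism: outer 20 × 22 mm, arm thicknesses ≈ 7 mm (horizontal) and 7 mm (vertical), extruded 21 mm in z (dimensions read to the nearest mm from the axis ticks). For the g-code, the solid's height is divided into equal slices at the stated Δz and each level perimeter traced with G1 moves after a G0 lift.

; perimeter-only toolpath
G21 ; units = mm
G90 ; absolute positioning
G28 ; home
; layer 1
G0 Z4.2
G0 X0.0 Y0.0
G1 X20.0 Y0.0
G1 X20.0 Y7.0
G1 X7.0 Y7.0
G1 X7.0 Y22.0
G1 X0.0 Y22.0
G1 X0.0 Y0.0
; layer 2
G0 Z8.4
G0 X0.0 Y0.0
G1 X20.0 Y0.0
G1 X20.0 Y7.0
G1 X7.0 Y7.0
G1 X7.0 Y22.0
G1 X0.0 Y22.0
G1 X0.0 Y0.0
; layer 3
G0 Z12.6
G0 X0.0 Y0.0
G1 X20.0 Y0.0
G1 X20.0 Y7.0
G1 X7.0 Y7.0
G1 X7.0 Y22.0
G1 X0.0 Y22.0
G1 X0.0 Y0.0
; layer 4
G0 Z16.8
G0 X0.0 Y0.0
G1 X20.0 Y0.0
G1 X20.0 Y7.0
G1 X7.0 Y7.0
G1 X7.0 Y22.0
G1 X0.0 Y22.0
G1 X0.0 Y0.0
; layer 5
G0 Z21.0
G0 X0.0 Y0.0
G1 X20.0 Y0.0
G1 X20.0 Y7.0
G1 X7.0 Y7.0
G1 X7.0 Y22.0
G1 X0.0 Y22.0
G1 X0.0 Y0.0
M2 ; end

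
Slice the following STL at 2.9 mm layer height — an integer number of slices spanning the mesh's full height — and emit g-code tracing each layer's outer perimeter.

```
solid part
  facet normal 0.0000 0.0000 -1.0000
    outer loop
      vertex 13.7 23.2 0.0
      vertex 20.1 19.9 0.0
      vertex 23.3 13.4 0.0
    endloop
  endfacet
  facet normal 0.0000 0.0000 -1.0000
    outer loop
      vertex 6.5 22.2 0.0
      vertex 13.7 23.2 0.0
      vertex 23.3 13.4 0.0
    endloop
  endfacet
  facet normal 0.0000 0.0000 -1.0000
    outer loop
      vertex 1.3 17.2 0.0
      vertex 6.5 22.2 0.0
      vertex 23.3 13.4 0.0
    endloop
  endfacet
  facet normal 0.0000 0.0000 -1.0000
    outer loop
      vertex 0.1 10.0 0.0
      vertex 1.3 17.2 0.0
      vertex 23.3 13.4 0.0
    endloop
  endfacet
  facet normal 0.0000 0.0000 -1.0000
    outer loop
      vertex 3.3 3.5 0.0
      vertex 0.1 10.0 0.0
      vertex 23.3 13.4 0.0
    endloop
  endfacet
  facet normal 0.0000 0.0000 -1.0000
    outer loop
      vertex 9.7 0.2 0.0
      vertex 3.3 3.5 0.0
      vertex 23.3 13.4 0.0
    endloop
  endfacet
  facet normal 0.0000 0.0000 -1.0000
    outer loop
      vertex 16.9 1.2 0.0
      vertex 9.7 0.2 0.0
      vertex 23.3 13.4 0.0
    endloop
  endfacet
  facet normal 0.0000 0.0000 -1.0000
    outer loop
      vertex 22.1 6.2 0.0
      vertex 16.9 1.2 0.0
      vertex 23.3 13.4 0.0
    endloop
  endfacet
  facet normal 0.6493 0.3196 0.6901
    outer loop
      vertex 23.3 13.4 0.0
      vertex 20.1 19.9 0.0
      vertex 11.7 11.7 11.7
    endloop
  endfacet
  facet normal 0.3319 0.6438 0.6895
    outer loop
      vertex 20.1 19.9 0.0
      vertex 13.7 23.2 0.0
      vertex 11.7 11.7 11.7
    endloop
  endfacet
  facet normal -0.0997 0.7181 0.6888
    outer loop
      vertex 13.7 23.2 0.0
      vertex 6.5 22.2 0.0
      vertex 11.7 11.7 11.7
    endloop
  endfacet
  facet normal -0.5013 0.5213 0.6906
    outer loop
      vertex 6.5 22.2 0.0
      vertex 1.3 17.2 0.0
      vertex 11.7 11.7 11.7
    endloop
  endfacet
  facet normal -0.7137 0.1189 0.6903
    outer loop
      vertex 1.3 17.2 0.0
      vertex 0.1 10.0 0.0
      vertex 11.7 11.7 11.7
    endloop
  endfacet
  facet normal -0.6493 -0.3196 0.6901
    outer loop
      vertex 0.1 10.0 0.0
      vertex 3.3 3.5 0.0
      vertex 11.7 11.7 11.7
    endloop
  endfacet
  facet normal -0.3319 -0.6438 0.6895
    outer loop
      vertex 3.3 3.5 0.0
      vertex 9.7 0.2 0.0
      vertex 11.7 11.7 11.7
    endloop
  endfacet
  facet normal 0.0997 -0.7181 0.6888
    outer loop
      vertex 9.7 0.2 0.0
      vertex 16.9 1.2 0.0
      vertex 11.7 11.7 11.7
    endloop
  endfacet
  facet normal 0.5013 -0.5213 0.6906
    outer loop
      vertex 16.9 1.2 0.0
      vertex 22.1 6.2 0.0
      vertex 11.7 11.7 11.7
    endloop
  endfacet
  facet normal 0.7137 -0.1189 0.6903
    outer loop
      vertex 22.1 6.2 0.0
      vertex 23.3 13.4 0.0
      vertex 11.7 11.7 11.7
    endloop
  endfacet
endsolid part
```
; perimeter-only toolpath
G21 ; units = mm
G90 ; absolute positioning
G28 ; home
; layer 1
G0 Z2.9
G0 X20.4 Y13.0
G1 X18.0 Y17.8
G1 X13.2 Y20.3
G1 X7.8 Y19.6
G1 X3.9 Y15.8
G1 X3.0 Y10.4
G1 X5.4 Y5.5
G1 X10.2 Y3.1
G1 X15.6 Y3.8
G1 X19.5 Y7.6
G1 X20.4 Y13.0
; layer 2
G0 Z5.8
G0 X17.5 Y12.6
G1 X15.9 Y15.8
G1 X12.7 Y17.4
G1 X9.1 Y16.9
G1 X6.5 Y14.4
G1 X5.9 Y10.8
G1 X7.5 Y7.6
G1 X10.7 Y5.9
G1 X14.3 Y6.4
G1 X16.9 Y8.9
G1 X17.5 Y12.6
; layer 3
G0 Z8.8
G0 X14.6 Y12.1
G1 X13.8 Y13.8
G1 X12.2 Y14.6
G1 X10.4 Y14.3
G1 X9.1 Y13.1
G1 X8.8 Y11.3
G1 X9.6 Y9.6
G1 X11.2 Y8.8
G1 X13.0 Y9.1
G1 X14.3 Y10.3
G1 X14.6 Y12.1
M2 ; end

The solid is a regular 10-sided pyramid, base circumscribed radius ≈ 11.7 mm, apex at z ≈ 11.7 mm. Slicing at Δz = 2.9 mm — 4 equal slices spanning the solid's height, so layer i sits at z = i·h/4 — gives 3 non-empty perimeters. Each is a 10-segment closed polygon; G0 lifts to the layer z and rapids to the start vertex, then G1 traces the edges. The cross-section shrinks linearly with z (the slice at the apex is degenerate and omitted).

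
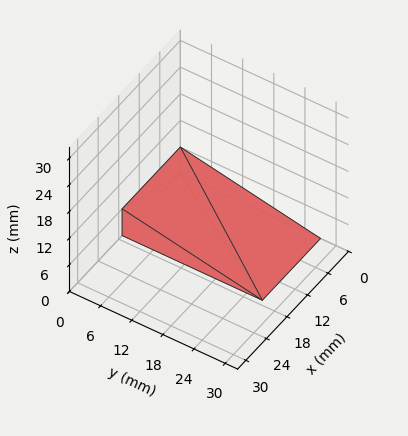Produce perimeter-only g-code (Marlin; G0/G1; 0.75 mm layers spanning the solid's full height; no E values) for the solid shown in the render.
Reading the render: the shape is a wedge (ramp): 17 × 27 mm base, rising to 6 mm along the y=0 edge and sloping linearly to z=0 at y=27 (dimensions read to the nearest mm from the axis ticks). For the g-code, the solid's height is divided into equal slices at the stated Δz and each level perimeter traced with G1 moves after a G0 lift.

; perimeter-only toolpath
G21 ; units = mm
G90 ; absolute positioning
G28 ; home
; layer 1
G0 Z0.75
G0 X0.00 Y0.00
G1 X17.00 Y0.00
G1 X17.00 Y23.62
G1 X0.00 Y23.62
G1 X0.00 Y0.00
; layer 2
G0 Z1.50
G0 X0.00 Y0.00
G1 X17.00 Y0.00
G1 X17.00 Y20.25
G1 X0.00 Y20.25
G1 X0.00 Y0.00
; layer 3
G0 Z2.25
G0 X0.00 Y0.00
G1 X17.00 Y0.00
G1 X17.00 Y16.88
G1 X0.00 Y16.88
G1 X0.00 Y0.00
; layer 4
G0 Z3.00
G0 X0.00 Y0.00
G1 X17.00 Y0.00
G1 X17.00 Y13.50
G1 X0.00 Y13.50
G1 X0.00 Y0.00
; layer 5
G0 Z3.75
G0 X0.00 Y0.00
G1 X17.00 Y0.00
G1 X17.00 Y10.12
G1 X0.00 Y10.12
G1 X0.00 Y0.00
; layer 6
G0 Z4.50
G0 X0.00 Y0.00
G1 X17.00 Y0.00
G1 X17.00 Y6.75
G1 X0.00 Y6.75
G1 X0.00 Y0.00
; layer 7
G0 Z5.25
G0 X0.00 Y0.00
G1 X17.00 Y0.00
G1 X17.00 Y3.38
G1 X0.00 Y3.38
G1 X0.00 Y0.00
M2 ; end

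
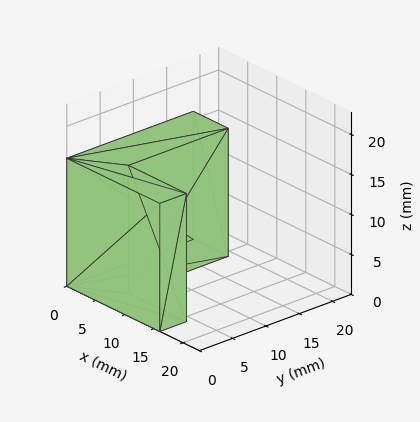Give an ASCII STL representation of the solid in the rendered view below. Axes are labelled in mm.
Reading the render: the shape is an L-shaped prism: outer 16 × 19 mm, arm thicknesses ≈ 4 mm (horizontal) and 6 mm (vertical), extruded 16 mm in z (dimensions read to the nearest mm from the axis ticks). For the STL, each face is triangulated and given an outward normal.

solid part
  facet normal 0.0000 0.0000 -1.0000
    outer loop
      vertex 16.0 4.0 0.0
      vertex 16.0 0.0 0.0
      vertex 0.0 0.0 0.0
    endloop
  endfacet
  facet normal 0.0000 0.0000 -1.0000
    outer loop
      vertex 6.0 4.0 0.0
      vertex 16.0 4.0 0.0
      vertex 0.0 0.0 0.0
    endloop
  endfacet
  facet normal 0.0000 0.0000 -1.0000
    outer loop
      vertex 6.0 19.0 0.0
      vertex 6.0 4.0 0.0
      vertex 0.0 0.0 0.0
    endloop
  endfacet
  facet normal 0.0000 0.0000 -1.0000
    outer loop
      vertex 0.0 19.0 0.0
      vertex 6.0 19.0 0.0
      vertex 0.0 0.0 0.0
    endloop
  endfacet
  facet normal 0.0000 0.0000 1.0000
    outer loop
      vertex 0.0 0.0 16.0
      vertex 16.0 0.0 16.0
      vertex 16.0 4.0 16.0
    endloop
  endfacet
  facet normal 0.0000 0.0000 1.0000
    outer loop
      vertex 0.0 0.0 16.0
      vertex 16.0 4.0 16.0
      vertex 6.0 4.0 16.0
    endloop
  endfacet
  facet normal 0.0000 0.0000 1.0000
    outer loop
      vertex 0.0 0.0 16.0
      vertex 6.0 4.0 16.0
      vertex 6.0 19.0 16.0
    endloop
  endfacet
  facet normal 0.0000 0.0000 1.0000
    outer loop
      vertex 0.0 0.0 16.0
      vertex 6.0 19.0 16.0
      vertex 0.0 19.0 16.0
    endloop
  endfacet
  facet normal 0.0000 -1.0000 0.0000
    outer loop
      vertex 0.0 0.0 0.0
      vertex 16.0 0.0 0.0
      vertex 16.0 0.0 16.0
    endloop
  endfacet
  facet normal 0.0000 -1.0000 0.0000
    outer loop
      vertex 0.0 0.0 0.0
      vertex 16.0 0.0 16.0
      vertex 0.0 0.0 16.0
    endloop
  endfacet
  facet normal 1.0000 0.0000 0.0000
    outer loop
      vertex 16.0 0.0 0.0
      vertex 16.0 4.0 0.0
      vertex 16.0 4.0 16.0
    endloop
  endfacet
  facet normal 1.0000 0.0000 0.0000
    outer loop
      vertex 16.0 0.0 0.0
      vertex 16.0 4.0 16.0
      vertex 16.0 0.0 16.0
    endloop
  endfacet
  facet normal 0.0000 1.0000 0.0000
    outer loop
      vertex 16.0 4.0 0.0
      vertex 6.0 4.0 0.0
      vertex 6.0 4.0 16.0
    endloop
  endfacet
  facet normal 0.0000 1.0000 0.0000
    outer loop
      vertex 16.0 4.0 0.0
      vertex 6.0 4.0 16.0
      vertex 16.0 4.0 16.0
    endloop
  endfacet
  facet normal 1.0000 0.0000 0.0000
    outer loop
      vertex 6.0 4.0 0.0
      vertex 6.0 19.0 0.0
      vertex 6.0 19.0 16.0
    endloop
  endfacet
  facet normal 1.0000 0.0000 0.0000
    outer loop
      vertex 6.0 4.0 0.0
      vertex 6.0 19.0 16.0
      vertex 6.0 4.0 16.0
    endloop
  endfacet
  facet normal 0.0000 1.0000 0.0000
    outer loop
      vertex 6.0 19.0 0.0
      vertex 0.0 19.0 0.0
      vertex 0.0 19.0 16.0
    endloop
  endfacet
  facet normal 0.0000 1.0000 0.0000
    outer loop
      vertex 6.0 19.0 0.0
      vertex 0.0 19.0 16.0
      vertex 6.0 19.0 16.0
    endloop
  endfacet
  facet normal -1.0000 0.0000 0.0000
    outer loop
      vertex 0.0 19.0 0.0
      vertex 0.0 0.0 0.0
      vertex 0.0 0.0 16.0
    endloop
  endfacet
  facet normal -1.0000 0.0000 0.0000
    outer loop
      vertex 0.0 19.0 0.0
      vertex 0.0 0.0 16.0
      vertex 0.0 19.0 16.0
    endloop
  endfacet
endsolid part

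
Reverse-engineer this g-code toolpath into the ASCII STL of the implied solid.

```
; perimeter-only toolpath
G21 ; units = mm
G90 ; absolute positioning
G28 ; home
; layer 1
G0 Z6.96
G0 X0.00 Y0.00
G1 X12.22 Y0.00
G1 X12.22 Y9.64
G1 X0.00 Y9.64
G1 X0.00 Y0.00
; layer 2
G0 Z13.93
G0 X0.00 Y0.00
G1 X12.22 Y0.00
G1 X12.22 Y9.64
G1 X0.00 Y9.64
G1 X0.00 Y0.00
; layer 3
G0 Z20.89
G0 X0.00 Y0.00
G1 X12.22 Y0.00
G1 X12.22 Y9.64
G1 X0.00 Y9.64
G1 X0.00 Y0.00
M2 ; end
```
solid part
  facet normal 0.0000 0.0000 -1.0000
    outer loop
      vertex 12.22 9.64 0.00
      vertex 12.22 0.00 0.00
      vertex 0.00 0.00 0.00
    endloop
  endfacet
  facet normal 0.0000 0.0000 -1.0000
    outer loop
      vertex 0.00 9.64 0.00
      vertex 12.22 9.64 0.00
      vertex 0.00 0.00 0.00
    endloop
  endfacet
  facet normal 0.0000 0.0000 1.0000
    outer loop
      vertex 0.00 0.00 20.89
      vertex 12.22 0.00 20.89
      vertex 12.22 9.64 20.89
    endloop
  endfacet
  facet normal 0.0000 0.0000 1.0000
    outer loop
      vertex 0.00 0.00 20.89
      vertex 12.22 9.64 20.89
      vertex 0.00 9.64 20.89
    endloop
  endfacet
  facet normal 0.0000 -1.0000 0.0000
    outer loop
      vertex 0.00 0.00 0.00
      vertex 12.22 0.00 0.00
      vertex 12.22 0.00 20.89
    endloop
  endfacet
  facet normal 0.0000 -1.0000 0.0000
    outer loop
      vertex 0.00 0.00 0.00
      vertex 12.22 0.00 20.89
      vertex 0.00 0.00 20.89
    endloop
  endfacet
  facet normal 0.0000 1.0000 0.0000
    outer loop
      vertex 12.22 9.64 20.89
      vertex 12.22 9.64 0.00
      vertex 0.00 9.64 0.00
    endloop
  endfacet
  facet normal 0.0000 1.0000 0.0000
    outer loop
      vertex 0.00 9.64 20.89
      vertex 12.22 9.64 20.89
      vertex 0.00 9.64 0.00
    endloop
  endfacet
  facet normal -1.0000 0.0000 0.0000
    outer loop
      vertex 0.00 9.64 20.89
      vertex 0.00 9.64 0.00
      vertex 0.00 0.00 0.00
    endloop
  endfacet
  facet normal -1.0000 0.0000 0.0000
    outer loop
      vertex 0.00 0.00 20.89
      vertex 0.00 9.64 20.89
      vertex 0.00 0.00 0.00
    endloop
  endfacet
  facet normal 1.0000 0.0000 0.0000
    outer loop
      vertex 12.22 0.00 0.00
      vertex 12.22 9.64 0.00
      vertex 12.22 9.64 20.89
    endloop
  endfacet
  facet normal 1.0000 0.0000 0.0000
    outer loop
      vertex 12.22 0.00 0.00
      vertex 12.22 9.64 20.89
      vertex 12.22 0.00 20.89
    endloop
  endfacet
endsolid part

The G0 Z moves step by Δz≈6.96 mm. Every layer's G1 loop is the same polygon, so the solid is a straight extrusion of it from z=0 to z≈20.9. Closing with flat bottom and top caps and triangulating gives 12 facets — a rectangular box, roughly 12.2 × 9.64 mm footprint and 20.9 mm tall.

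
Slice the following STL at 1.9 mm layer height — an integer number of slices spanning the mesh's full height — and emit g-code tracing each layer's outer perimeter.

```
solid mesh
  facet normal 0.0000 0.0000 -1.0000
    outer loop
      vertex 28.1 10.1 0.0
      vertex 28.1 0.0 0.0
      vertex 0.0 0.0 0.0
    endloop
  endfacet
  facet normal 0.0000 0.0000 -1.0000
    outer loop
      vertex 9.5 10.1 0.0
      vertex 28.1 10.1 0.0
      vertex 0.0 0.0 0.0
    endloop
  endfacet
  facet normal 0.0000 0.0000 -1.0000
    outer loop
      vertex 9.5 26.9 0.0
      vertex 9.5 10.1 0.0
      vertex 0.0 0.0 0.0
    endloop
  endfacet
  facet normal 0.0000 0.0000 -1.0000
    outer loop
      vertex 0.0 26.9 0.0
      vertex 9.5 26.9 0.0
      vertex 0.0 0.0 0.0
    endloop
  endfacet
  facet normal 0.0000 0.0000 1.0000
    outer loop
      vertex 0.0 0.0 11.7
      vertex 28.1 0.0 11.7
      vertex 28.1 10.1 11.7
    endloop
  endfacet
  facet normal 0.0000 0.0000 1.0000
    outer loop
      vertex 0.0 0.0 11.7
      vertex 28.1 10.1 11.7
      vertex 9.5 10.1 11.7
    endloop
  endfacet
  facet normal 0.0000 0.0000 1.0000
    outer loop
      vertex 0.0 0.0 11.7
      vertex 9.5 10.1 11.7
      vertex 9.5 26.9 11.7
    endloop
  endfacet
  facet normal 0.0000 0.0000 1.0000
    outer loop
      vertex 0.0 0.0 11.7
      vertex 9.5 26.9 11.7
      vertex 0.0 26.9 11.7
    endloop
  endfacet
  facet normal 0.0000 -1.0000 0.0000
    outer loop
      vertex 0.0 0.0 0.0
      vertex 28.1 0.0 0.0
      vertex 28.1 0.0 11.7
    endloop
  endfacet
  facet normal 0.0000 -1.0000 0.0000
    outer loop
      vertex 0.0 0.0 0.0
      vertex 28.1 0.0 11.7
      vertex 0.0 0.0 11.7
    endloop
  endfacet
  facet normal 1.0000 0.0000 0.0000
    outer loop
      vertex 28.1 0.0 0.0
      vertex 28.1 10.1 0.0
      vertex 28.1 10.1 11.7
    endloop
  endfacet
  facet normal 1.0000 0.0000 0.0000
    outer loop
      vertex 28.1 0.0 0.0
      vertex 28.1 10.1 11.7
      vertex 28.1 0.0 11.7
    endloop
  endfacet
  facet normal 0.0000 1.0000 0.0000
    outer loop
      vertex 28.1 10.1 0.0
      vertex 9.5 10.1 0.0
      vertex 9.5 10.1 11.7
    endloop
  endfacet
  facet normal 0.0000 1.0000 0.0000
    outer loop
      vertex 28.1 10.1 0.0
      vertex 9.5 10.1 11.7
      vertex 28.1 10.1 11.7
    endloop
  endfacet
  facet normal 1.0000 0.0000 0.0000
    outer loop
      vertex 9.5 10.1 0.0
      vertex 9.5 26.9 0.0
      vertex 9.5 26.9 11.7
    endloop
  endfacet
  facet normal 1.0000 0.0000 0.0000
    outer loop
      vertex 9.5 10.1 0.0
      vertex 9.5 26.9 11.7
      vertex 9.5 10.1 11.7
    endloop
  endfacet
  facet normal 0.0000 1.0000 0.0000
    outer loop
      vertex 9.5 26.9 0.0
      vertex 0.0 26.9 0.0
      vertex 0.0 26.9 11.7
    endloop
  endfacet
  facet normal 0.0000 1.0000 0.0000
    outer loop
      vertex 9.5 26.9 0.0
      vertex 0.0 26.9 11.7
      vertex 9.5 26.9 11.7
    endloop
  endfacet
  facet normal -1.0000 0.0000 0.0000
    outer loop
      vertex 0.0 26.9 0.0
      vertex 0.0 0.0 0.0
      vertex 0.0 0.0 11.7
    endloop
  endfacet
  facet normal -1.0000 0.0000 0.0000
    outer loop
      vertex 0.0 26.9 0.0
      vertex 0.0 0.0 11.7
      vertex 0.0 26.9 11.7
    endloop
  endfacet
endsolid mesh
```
; perimeter-only toolpath
G21 ; units = mm
G90 ; absolute positioning
G28 ; home
; layer 1
G0 Z1.9
G0 X0.0 Y0.0
G1 X28.1 Y0.0
G1 X28.1 Y10.1
G1 X9.5 Y10.1
G1 X9.5 Y26.9
G1 X0.0 Y26.9
G1 X0.0 Y0.0
; layer 2
G0 Z3.9
G0 X0.0 Y0.0
G1 X28.1 Y0.0
G1 X28.1 Y10.1
G1 X9.5 Y10.1
G1 X9.5 Y26.9
G1 X0.0 Y26.9
G1 X0.0 Y0.0
; layer 3
G0 Z5.8
G0 X0.0 Y0.0
G1 X28.1 Y0.0
G1 X28.1 Y10.1
G1 X9.5 Y10.1
G1 X9.5 Y26.9
G1 X0.0 Y26.9
G1 X0.0 Y0.0
; layer 4
G0 Z7.8
G0 X0.0 Y0.0
G1 X28.1 Y0.0
G1 X28.1 Y10.1
G1 X9.5 Y10.1
G1 X9.5 Y26.9
G1 X0.0 Y26.9
G1 X0.0 Y0.0
; layer 5
G0 Z9.8
G0 X0.0 Y0.0
G1 X28.1 Y0.0
G1 X28.1 Y10.1
G1 X9.5 Y10.1
G1 X9.5 Y26.9
G1 X0.0 Y26.9
G1 X0.0 Y0.0
; layer 6
G0 Z11.7
G0 X0.0 Y0.0
G1 X28.1 Y0.0
G1 X28.1 Y10.1
G1 X9.5 Y10.1
G1 X9.5 Y26.9
G1 X0.0 Y26.9
G1 X0.0 Y0.0
M2 ; end

The solid is an L-shaped prism: outer 28.1 × 26.9 mm, arm thicknesses ≈ 10.1 mm (horizontal) and 9.5 mm (vertical), extruded 11.7 mm in z. Slicing at Δz = 1.9 mm — 6 equal slices spanning the solid's height, so layer i sits at z = i·h/6 — gives 6 non-empty perimeters. Each is a 6-segment closed polygon; G0 lifts to the layer z and rapids to the start vertex, then G1 traces the edges.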